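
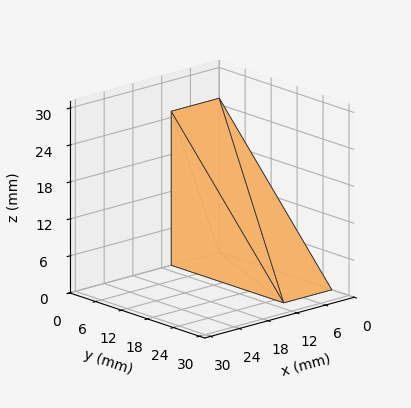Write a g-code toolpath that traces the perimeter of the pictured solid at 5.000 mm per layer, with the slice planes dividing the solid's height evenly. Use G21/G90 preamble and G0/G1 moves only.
Reading the render: the shape is a wedge (ramp): 10 × 26 mm base, rising to 25 mm along the y=0 edge and sloping linearly to z=0 at y=26 (dimensions read to the nearest mm from the axis ticks). For the g-code, the solid's height is divided into equal slices at the stated Δz and each level perimeter traced with G1 moves after a G0 lift.

; perimeter-only toolpath
G21 ; units = mm
G90 ; absolute positioning
G28 ; home
; layer 1
G0 Z5.000
G0 X0.000 Y0.000
G1 X10.000 Y0.000
G1 X10.000 Y20.800
G1 X0.000 Y20.800
G1 X0.000 Y0.000
; layer 2
G0 Z10.000
G0 X0.000 Y0.000
G1 X10.000 Y0.000
G1 X10.000 Y15.600
G1 X0.000 Y15.600
G1 X0.000 Y0.000
; layer 3
G0 Z15.000
G0 X0.000 Y0.000
G1 X10.000 Y0.000
G1 X10.000 Y10.400
G1 X0.000 Y10.400
G1 X0.000 Y0.000
; layer 4
G0 Z20.000
G0 X0.000 Y0.000
G1 X10.000 Y0.000
G1 X10.000 Y5.200
G1 X0.000 Y5.200
G1 X0.000 Y0.000
M2 ; end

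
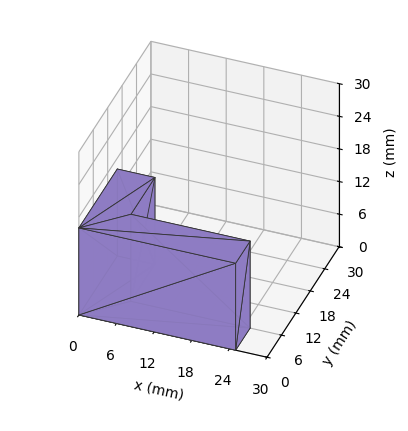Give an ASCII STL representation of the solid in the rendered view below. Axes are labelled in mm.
Reading the render: the shape is an L-shaped prism: outer 25 × 16 mm, arm thicknesses ≈ 6 mm (horizontal) and 6 mm (vertical), extruded 16 mm in z (dimensions read to the nearest mm from the axis ticks). For the STL, each face is triangulated and given an outward normal.

solid part
  facet normal 0.0000 0.0000 -1.0000
    outer loop
      vertex 25.00 6.00 0.00
      vertex 25.00 0.00 0.00
      vertex 0.00 0.00 0.00
    endloop
  endfacet
  facet normal 0.0000 0.0000 -1.0000
    outer loop
      vertex 6.00 6.00 0.00
      vertex 25.00 6.00 0.00
      vertex 0.00 0.00 0.00
    endloop
  endfacet
  facet normal 0.0000 0.0000 -1.0000
    outer loop
      vertex 6.00 16.00 0.00
      vertex 6.00 6.00 0.00
      vertex 0.00 0.00 0.00
    endloop
  endfacet
  facet normal 0.0000 0.0000 -1.0000
    outer loop
      vertex 0.00 16.00 0.00
      vertex 6.00 16.00 0.00
      vertex 0.00 0.00 0.00
    endloop
  endfacet
  facet normal 0.0000 0.0000 1.0000
    outer loop
      vertex 0.00 0.00 16.00
      vertex 25.00 0.00 16.00
      vertex 25.00 6.00 16.00
    endloop
  endfacet
  facet normal 0.0000 0.0000 1.0000
    outer loop
      vertex 0.00 0.00 16.00
      vertex 25.00 6.00 16.00
      vertex 6.00 6.00 16.00
    endloop
  endfacet
  facet normal 0.0000 0.0000 1.0000
    outer loop
      vertex 0.00 0.00 16.00
      vertex 6.00 6.00 16.00
      vertex 6.00 16.00 16.00
    endloop
  endfacet
  facet normal 0.0000 0.0000 1.0000
    outer loop
      vertex 0.00 0.00 16.00
      vertex 6.00 16.00 16.00
      vertex 0.00 16.00 16.00
    endloop
  endfacet
  facet normal 0.0000 -1.0000 0.0000
    outer loop
      vertex 0.00 0.00 0.00
      vertex 25.00 0.00 0.00
      vertex 25.00 0.00 16.00
    endloop
  endfacet
  facet normal 0.0000 -1.0000 0.0000
    outer loop
      vertex 0.00 0.00 0.00
      vertex 25.00 0.00 16.00
      vertex 0.00 0.00 16.00
    endloop
  endfacet
  facet normal 1.0000 0.0000 0.0000
    outer loop
      vertex 25.00 0.00 0.00
      vertex 25.00 6.00 0.00
      vertex 25.00 6.00 16.00
    endloop
  endfacet
  facet normal 1.0000 0.0000 0.0000
    outer loop
      vertex 25.00 0.00 0.00
      vertex 25.00 6.00 16.00
      vertex 25.00 0.00 16.00
    endloop
  endfacet
  facet normal 0.0000 1.0000 0.0000
    outer loop
      vertex 25.00 6.00 0.00
      vertex 6.00 6.00 0.00
      vertex 6.00 6.00 16.00
    endloop
  endfacet
  facet normal 0.0000 1.0000 0.0000
    outer loop
      vertex 25.00 6.00 0.00
      vertex 6.00 6.00 16.00
      vertex 25.00 6.00 16.00
    endloop
  endfacet
  facet normal 1.0000 0.0000 0.0000
    outer loop
      vertex 6.00 6.00 0.00
      vertex 6.00 16.00 0.00
      vertex 6.00 16.00 16.00
    endloop
  endfacet
  facet normal 1.0000 0.0000 0.0000
    outer loop
      vertex 6.00 6.00 0.00
      vertex 6.00 16.00 16.00
      vertex 6.00 6.00 16.00
    endloop
  endfacet
  facet normal 0.0000 1.0000 0.0000
    outer loop
      vertex 6.00 16.00 0.00
      vertex 0.00 16.00 0.00
      vertex 0.00 16.00 16.00
    endloop
  endfacet
  facet normal 0.0000 1.0000 0.0000
    outer loop
      vertex 6.00 16.00 0.00
      vertex 0.00 16.00 16.00
      vertex 6.00 16.00 16.00
    endloop
  endfacet
  facet normal -1.0000 0.0000 0.0000
    outer loop
      vertex 0.00 16.00 0.00
      vertex 0.00 0.00 0.00
      vertex 0.00 0.00 16.00
    endloop
  endfacet
  facet normal -1.0000 0.0000 0.0000
    outer loop
      vertex 0.00 16.00 0.00
      vertex 0.00 0.00 16.00
      vertex 0.00 16.00 16.00
    endloop
  endfacet
endsolid part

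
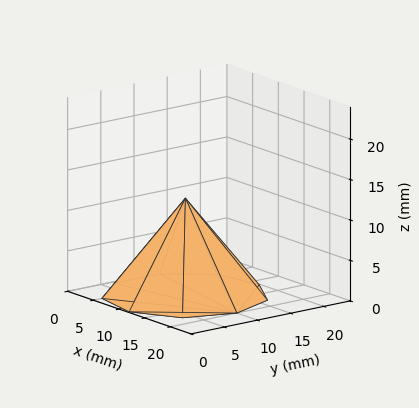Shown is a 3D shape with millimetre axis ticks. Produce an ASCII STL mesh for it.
Reading the render: the shape is a regular 9-sided pyramid, base circumscribed radius ≈ 10 mm, apex at z ≈ 12 mm (dimensions read to the nearest mm from the axis ticks). For the STL, each face is triangulated and given an outward normal.

solid part
  facet normal 0.0000 0.0000 -1.0000
    outer loop
      vertex 11.7 19.8 0.0
      vertex 17.7 16.4 0.0
      vertex 20.0 10.0 0.0
    endloop
  endfacet
  facet normal 0.0000 0.0000 -1.0000
    outer loop
      vertex 5.0 18.7 0.0
      vertex 11.7 19.8 0.0
      vertex 20.0 10.0 0.0
    endloop
  endfacet
  facet normal 0.0000 0.0000 -1.0000
    outer loop
      vertex 0.6 13.4 0.0
      vertex 5.0 18.7 0.0
      vertex 20.0 10.0 0.0
    endloop
  endfacet
  facet normal 0.0000 0.0000 -1.0000
    outer loop
      vertex 0.6 6.6 0.0
      vertex 0.6 13.4 0.0
      vertex 20.0 10.0 0.0
    endloop
  endfacet
  facet normal 0.0000 0.0000 -1.0000
    outer loop
      vertex 5.0 1.3 0.0
      vertex 0.6 6.6 0.0
      vertex 20.0 10.0 0.0
    endloop
  endfacet
  facet normal 0.0000 0.0000 -1.0000
    outer loop
      vertex 11.7 0.2 0.0
      vertex 5.0 1.3 0.0
      vertex 20.0 10.0 0.0
    endloop
  endfacet
  facet normal 0.0000 0.0000 -1.0000
    outer loop
      vertex 17.7 3.6 0.0
      vertex 11.7 0.2 0.0
      vertex 20.0 10.0 0.0
    endloop
  endfacet
  facet normal 0.7405 0.2661 0.6171
    outer loop
      vertex 20.0 10.0 0.0
      vertex 17.7 16.4 0.0
      vertex 10.0 10.0 12.0
    endloop
  endfacet
  facet normal 0.3887 0.6859 0.6152
    outer loop
      vertex 17.7 16.4 0.0
      vertex 11.7 19.8 0.0
      vertex 10.0 10.0 12.0
    endloop
  endfacet
  facet normal -0.1276 0.7770 0.6165
    outer loop
      vertex 11.7 19.8 0.0
      vertex 5.0 18.7 0.0
      vertex 10.0 10.0 12.0
    endloop
  endfacet
  facet normal -0.6056 0.5028 0.6168
    outer loop
      vertex 5.0 18.7 0.0
      vertex 0.6 13.4 0.0
      vertex 10.0 10.0 12.0
    endloop
  endfacet
  facet normal -0.7872 0.0000 0.6167
    outer loop
      vertex 0.6 13.4 0.0
      vertex 0.6 6.6 0.0
      vertex 10.0 10.0 12.0
    endloop
  endfacet
  facet normal -0.6056 -0.5028 0.6168
    outer loop
      vertex 0.6 6.6 0.0
      vertex 5.0 1.3 0.0
      vertex 10.0 10.0 12.0
    endloop
  endfacet
  facet normal -0.1276 -0.7770 0.6165
    outer loop
      vertex 5.0 1.3 0.0
      vertex 11.7 0.2 0.0
      vertex 10.0 10.0 12.0
    endloop
  endfacet
  facet normal 0.3887 -0.6859 0.6152
    outer loop
      vertex 11.7 0.2 0.0
      vertex 17.7 3.6 0.0
      vertex 10.0 10.0 12.0
    endloop
  endfacet
  facet normal 0.7405 -0.2661 0.6171
    outer loop
      vertex 17.7 3.6 0.0
      vertex 20.0 10.0 0.0
      vertex 10.0 10.0 12.0
    endloop
  endfacet
endsolid part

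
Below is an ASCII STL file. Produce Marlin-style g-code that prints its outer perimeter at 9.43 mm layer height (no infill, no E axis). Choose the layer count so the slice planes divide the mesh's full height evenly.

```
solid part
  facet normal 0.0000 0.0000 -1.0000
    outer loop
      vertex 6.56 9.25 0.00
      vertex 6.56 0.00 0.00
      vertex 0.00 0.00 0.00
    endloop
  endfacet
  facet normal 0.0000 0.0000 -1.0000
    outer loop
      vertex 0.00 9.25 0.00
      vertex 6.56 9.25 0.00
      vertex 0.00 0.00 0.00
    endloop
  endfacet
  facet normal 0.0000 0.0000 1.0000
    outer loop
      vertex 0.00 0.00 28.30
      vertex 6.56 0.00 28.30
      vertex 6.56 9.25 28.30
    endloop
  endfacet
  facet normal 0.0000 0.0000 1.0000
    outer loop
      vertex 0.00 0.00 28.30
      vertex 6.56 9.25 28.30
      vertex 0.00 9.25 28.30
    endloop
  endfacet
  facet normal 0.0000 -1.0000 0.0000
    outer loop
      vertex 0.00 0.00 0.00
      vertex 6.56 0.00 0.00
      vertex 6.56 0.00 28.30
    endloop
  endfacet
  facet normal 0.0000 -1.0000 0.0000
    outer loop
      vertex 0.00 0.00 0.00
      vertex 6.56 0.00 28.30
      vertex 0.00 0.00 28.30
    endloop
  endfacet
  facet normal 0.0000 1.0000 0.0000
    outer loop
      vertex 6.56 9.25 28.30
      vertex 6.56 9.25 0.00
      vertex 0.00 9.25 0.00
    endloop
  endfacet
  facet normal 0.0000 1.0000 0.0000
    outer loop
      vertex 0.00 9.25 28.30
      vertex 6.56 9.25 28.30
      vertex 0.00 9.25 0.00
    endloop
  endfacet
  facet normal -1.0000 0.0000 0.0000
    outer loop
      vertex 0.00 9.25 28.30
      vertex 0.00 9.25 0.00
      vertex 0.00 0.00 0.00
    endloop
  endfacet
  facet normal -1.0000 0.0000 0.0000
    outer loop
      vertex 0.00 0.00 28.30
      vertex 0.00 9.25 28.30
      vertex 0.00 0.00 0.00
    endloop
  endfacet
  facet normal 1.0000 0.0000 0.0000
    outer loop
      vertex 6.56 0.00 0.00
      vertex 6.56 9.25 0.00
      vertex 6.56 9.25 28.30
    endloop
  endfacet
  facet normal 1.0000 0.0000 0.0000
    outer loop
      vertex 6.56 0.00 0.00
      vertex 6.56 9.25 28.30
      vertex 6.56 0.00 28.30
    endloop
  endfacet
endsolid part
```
; perimeter-only toolpath
G21 ; units = mm
G90 ; absolute positioning
G28 ; home
; layer 1
G0 Z9.43
G0 X0.00 Y0.00
G1 X6.56 Y0.00
G1 X6.56 Y9.25
G1 X0.00 Y9.25
G1 X0.00 Y0.00
; layer 2
G0 Z18.87
G0 X0.00 Y0.00
G1 X6.56 Y0.00
G1 X6.56 Y9.25
G1 X0.00 Y9.25
G1 X0.00 Y0.00
; layer 3
G0 Z28.30
G0 X0.00 Y0.00
G1 X6.56 Y0.00
G1 X6.56 Y9.25
G1 X0.00 Y9.25
G1 X0.00 Y0.00
M2 ; end

The solid is a rectangular box, roughly 6.56 × 9.25 mm footprint and 28.3 mm tall. Slicing at Δz = 9.43 mm — 3 equal slices spanning the solid's height, so layer i sits at z = i·h/3 — gives 3 non-empty perimeters. Each is a 4-segment closed polygon; G0 lifts to the layer z and rapids to the start vertex, then G1 traces the edges.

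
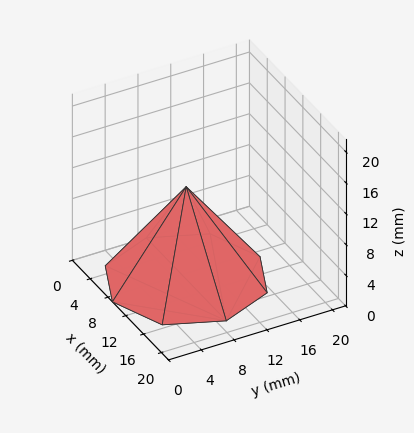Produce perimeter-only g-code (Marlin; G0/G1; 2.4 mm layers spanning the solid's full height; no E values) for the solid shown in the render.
Reading the render: the shape is a regular 8-sided pyramid, base circumscribed radius ≈ 9 mm, apex at z ≈ 12 mm (dimensions read to the nearest mm from the axis ticks). For the g-code, the solid's height is divided into equal slices at the stated Δz and each level perimeter traced with G1 moves after a G0 lift.

; perimeter-only toolpath
G21 ; units = mm
G90 ; absolute positioning
G28 ; home
; layer 1
G0 Z2.4
G0 X16.2 Y9.0
G1 X14.1 Y14.1
G1 X9.0 Y16.2
G1 X3.9 Y14.1
G1 X1.8 Y9.0
G1 X3.9 Y3.9
G1 X9.0 Y1.8
G1 X14.1 Y3.9
G1 X16.2 Y9.0
; layer 2
G0 Z4.8
G0 X14.4 Y9.0
G1 X12.8 Y12.8
G1 X9.0 Y14.4
G1 X5.2 Y12.8
G1 X3.6 Y9.0
G1 X5.2 Y5.2
G1 X9.0 Y3.6
G1 X12.8 Y5.2
G1 X14.4 Y9.0
; layer 3
G0 Z7.2
G0 X12.6 Y9.0
G1 X11.6 Y11.6
G1 X9.0 Y12.6
G1 X6.4 Y11.6
G1 X5.4 Y9.0
G1 X6.4 Y6.4
G1 X9.0 Y5.4
G1 X11.6 Y6.4
G1 X12.6 Y9.0
; layer 4
G0 Z9.6
G0 X10.8 Y9.0
G1 X10.3 Y10.3
G1 X9.0 Y10.8
G1 X7.7 Y10.3
G1 X7.2 Y9.0
G1 X7.7 Y7.7
G1 X9.0 Y7.2
G1 X10.3 Y7.7
G1 X10.8 Y9.0
M2 ; end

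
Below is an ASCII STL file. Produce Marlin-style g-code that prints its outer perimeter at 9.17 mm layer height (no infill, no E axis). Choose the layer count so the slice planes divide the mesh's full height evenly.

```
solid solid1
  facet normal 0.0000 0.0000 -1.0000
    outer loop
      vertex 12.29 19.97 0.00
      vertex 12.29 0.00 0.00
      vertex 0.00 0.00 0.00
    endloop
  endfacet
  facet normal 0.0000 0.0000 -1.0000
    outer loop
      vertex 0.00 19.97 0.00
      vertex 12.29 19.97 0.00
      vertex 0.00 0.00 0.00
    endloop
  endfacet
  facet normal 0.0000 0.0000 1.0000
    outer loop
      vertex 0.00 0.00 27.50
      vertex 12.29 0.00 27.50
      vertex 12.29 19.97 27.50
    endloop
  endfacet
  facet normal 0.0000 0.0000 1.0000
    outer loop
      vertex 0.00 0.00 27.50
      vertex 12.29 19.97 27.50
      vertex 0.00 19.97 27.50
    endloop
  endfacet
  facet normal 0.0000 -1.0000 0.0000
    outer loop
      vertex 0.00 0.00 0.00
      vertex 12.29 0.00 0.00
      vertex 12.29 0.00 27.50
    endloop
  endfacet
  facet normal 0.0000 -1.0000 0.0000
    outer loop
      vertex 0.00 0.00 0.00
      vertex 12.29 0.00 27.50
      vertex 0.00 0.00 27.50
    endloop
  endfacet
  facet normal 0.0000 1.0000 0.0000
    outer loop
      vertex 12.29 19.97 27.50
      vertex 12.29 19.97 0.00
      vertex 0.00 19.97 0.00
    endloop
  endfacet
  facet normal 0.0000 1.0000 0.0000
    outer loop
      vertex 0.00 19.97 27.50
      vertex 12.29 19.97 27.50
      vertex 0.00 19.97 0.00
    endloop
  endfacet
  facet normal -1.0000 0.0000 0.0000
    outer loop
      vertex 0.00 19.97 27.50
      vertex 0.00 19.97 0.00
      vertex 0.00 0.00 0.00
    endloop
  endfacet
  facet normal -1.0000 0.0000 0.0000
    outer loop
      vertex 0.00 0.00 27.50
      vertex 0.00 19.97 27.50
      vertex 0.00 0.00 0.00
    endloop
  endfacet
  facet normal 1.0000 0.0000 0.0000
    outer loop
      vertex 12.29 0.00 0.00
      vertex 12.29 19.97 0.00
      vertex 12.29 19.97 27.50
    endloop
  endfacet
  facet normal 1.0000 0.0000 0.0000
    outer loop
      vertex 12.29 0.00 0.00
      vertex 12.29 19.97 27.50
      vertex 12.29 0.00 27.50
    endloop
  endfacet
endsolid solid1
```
; perimeter-only toolpath
G21 ; units = mm
G90 ; absolute positioning
G28 ; home
; layer 1
G0 Z9.17
G0 X0.00 Y0.00
G1 X12.29 Y0.00
G1 X12.29 Y19.97
G1 X0.00 Y19.97
G1 X0.00 Y0.00
; layer 2
G0 Z18.33
G0 X0.00 Y0.00
G1 X12.29 Y0.00
G1 X12.29 Y19.97
G1 X0.00 Y19.97
G1 X0.00 Y0.00
; layer 3
G0 Z27.50
G0 X0.00 Y0.00
G1 X12.29 Y0.00
G1 X12.29 Y19.97
G1 X0.00 Y19.97
G1 X0.00 Y0.00
M2 ; end

The solid is a rectangular box, roughly 12.3 × 20 mm footprint and 27.5 mm tall. Slicing at Δz = 9.17 mm — 3 equal slices spanning the solid's height, so layer i sits at z = i·h/3 — gives 3 non-empty perimeters. Each is a 4-segment closed polygon; G0 lifts to the layer z and rapids to the start vertex, then G1 traces the edges.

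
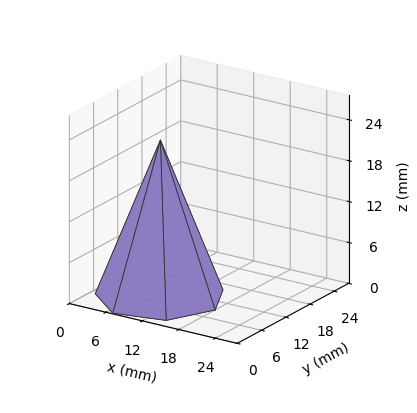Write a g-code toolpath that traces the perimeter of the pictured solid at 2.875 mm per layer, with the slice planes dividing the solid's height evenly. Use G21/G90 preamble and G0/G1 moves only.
Reading the render: the shape is a regular 7-sided pyramid, base circumscribed radius ≈ 9 mm, apex at z ≈ 23 mm (dimensions read to the nearest mm from the axis ticks). For the g-code, the solid's height is divided into equal slices at the stated Δz and each level perimeter traced with G1 moves after a G0 lift.

; perimeter-only toolpath
G21 ; units = mm
G90 ; absolute positioning
G28 ; home
; layer 1
G0 Z2.875
G0 X16.875 Y9.000
G1 X13.910 Y15.157
G1 X7.247 Y16.677
G1 X1.905 Y12.417
G1 X1.905 Y5.583
G1 X7.247 Y1.323
G1 X13.910 Y2.843
G1 X16.875 Y9.000
; layer 2
G0 Z5.750
G0 X15.750 Y9.000
G1 X13.208 Y14.277
G1 X7.498 Y15.581
G1 X2.918 Y11.929
G1 X2.918 Y6.071
G1 X7.498 Y2.420
G1 X13.208 Y3.723
G1 X15.750 Y9.000
; layer 3
G0 Z8.625
G0 X14.625 Y9.000
G1 X12.507 Y13.398
G1 X7.748 Y14.484
G1 X3.932 Y11.441
G1 X3.932 Y6.559
G1 X7.748 Y3.516
G1 X12.507 Y4.603
G1 X14.625 Y9.000
; layer 4
G0 Z11.500
G0 X13.500 Y9.000
G1 X11.806 Y12.518
G1 X7.998 Y13.387
G1 X4.946 Y10.953
G1 X4.946 Y7.047
G1 X7.998 Y4.613
G1 X11.806 Y5.482
G1 X13.500 Y9.000
; layer 5
G0 Z14.375
G0 X12.375 Y9.000
G1 X11.104 Y11.639
G1 X8.249 Y12.290
G1 X5.959 Y10.464
G1 X5.959 Y7.536
G1 X8.249 Y5.710
G1 X11.104 Y6.361
G1 X12.375 Y9.000
; layer 6
G0 Z17.250
G0 X11.250 Y9.000
G1 X10.403 Y10.759
G1 X8.499 Y11.194
G1 X6.973 Y9.976
G1 X6.973 Y8.024
G1 X8.499 Y6.806
G1 X10.403 Y7.241
G1 X11.250 Y9.000
; layer 7
G0 Z20.125
G0 X10.125 Y9.000
G1 X9.701 Y9.880
G1 X8.750 Y10.097
G1 X7.986 Y9.488
G1 X7.986 Y8.512
G1 X8.750 Y7.903
G1 X9.701 Y8.120
G1 X10.125 Y9.000
M2 ; end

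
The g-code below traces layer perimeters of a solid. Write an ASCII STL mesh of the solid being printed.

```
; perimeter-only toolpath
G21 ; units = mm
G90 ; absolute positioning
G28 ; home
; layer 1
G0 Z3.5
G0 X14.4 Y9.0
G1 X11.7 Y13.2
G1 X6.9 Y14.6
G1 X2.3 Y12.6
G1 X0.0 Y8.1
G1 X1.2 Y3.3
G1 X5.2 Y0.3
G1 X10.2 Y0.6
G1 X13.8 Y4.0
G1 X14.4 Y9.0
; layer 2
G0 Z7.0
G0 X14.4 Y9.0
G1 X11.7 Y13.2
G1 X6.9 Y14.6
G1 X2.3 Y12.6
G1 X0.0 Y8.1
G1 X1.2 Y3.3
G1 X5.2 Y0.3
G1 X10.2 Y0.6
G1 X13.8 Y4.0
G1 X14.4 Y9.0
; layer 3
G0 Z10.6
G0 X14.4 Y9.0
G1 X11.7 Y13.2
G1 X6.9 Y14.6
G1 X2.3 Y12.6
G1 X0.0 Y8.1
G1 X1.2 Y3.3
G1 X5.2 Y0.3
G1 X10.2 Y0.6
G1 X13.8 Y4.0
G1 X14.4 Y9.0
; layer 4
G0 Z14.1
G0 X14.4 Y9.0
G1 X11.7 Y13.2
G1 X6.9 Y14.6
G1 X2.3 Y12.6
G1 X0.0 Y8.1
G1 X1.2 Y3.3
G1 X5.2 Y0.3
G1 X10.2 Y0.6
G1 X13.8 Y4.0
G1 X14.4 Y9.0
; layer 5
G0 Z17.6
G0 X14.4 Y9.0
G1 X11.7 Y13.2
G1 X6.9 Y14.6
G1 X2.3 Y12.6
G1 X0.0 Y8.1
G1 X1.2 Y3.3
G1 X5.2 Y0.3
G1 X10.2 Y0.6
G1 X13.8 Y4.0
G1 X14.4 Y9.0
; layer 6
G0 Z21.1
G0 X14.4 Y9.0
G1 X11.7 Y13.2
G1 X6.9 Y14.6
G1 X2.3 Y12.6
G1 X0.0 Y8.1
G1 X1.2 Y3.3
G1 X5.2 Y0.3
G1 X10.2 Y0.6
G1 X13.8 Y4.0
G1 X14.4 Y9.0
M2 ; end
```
solid part
  facet normal 0.0000 0.0000 -1.0000
    outer loop
      vertex 6.9 14.6 0.0
      vertex 11.7 13.2 0.0
      vertex 14.4 9.0 0.0
    endloop
  endfacet
  facet normal 0.0000 0.0000 -1.0000
    outer loop
      vertex 2.3 12.6 0.0
      vertex 6.9 14.6 0.0
      vertex 14.4 9.0 0.0
    endloop
  endfacet
  facet normal 0.0000 0.0000 -1.0000
    outer loop
      vertex 0.0 8.1 0.0
      vertex 2.3 12.6 0.0
      vertex 14.4 9.0 0.0
    endloop
  endfacet
  facet normal 0.0000 0.0000 -1.0000
    outer loop
      vertex 1.2 3.3 0.0
      vertex 0.0 8.1 0.0
      vertex 14.4 9.0 0.0
    endloop
  endfacet
  facet normal 0.0000 0.0000 -1.0000
    outer loop
      vertex 5.2 0.3 0.0
      vertex 1.2 3.3 0.0
      vertex 14.4 9.0 0.0
    endloop
  endfacet
  facet normal 0.0000 0.0000 -1.0000
    outer loop
      vertex 10.2 0.6 0.0
      vertex 5.2 0.3 0.0
      vertex 14.4 9.0 0.0
    endloop
  endfacet
  facet normal 0.0000 0.0000 -1.0000
    outer loop
      vertex 13.8 4.0 0.0
      vertex 10.2 0.6 0.0
      vertex 14.4 9.0 0.0
    endloop
  endfacet
  facet normal 0.0000 0.0000 1.0000
    outer loop
      vertex 14.4 9.0 21.1
      vertex 11.7 13.2 21.1
      vertex 6.9 14.6 21.1
    endloop
  endfacet
  facet normal 0.0000 0.0000 1.0000
    outer loop
      vertex 14.4 9.0 21.1
      vertex 6.9 14.6 21.1
      vertex 2.3 12.6 21.1
    endloop
  endfacet
  facet normal 0.0000 0.0000 1.0000
    outer loop
      vertex 14.4 9.0 21.1
      vertex 2.3 12.6 21.1
      vertex 0.0 8.1 21.1
    endloop
  endfacet
  facet normal 0.0000 0.0000 1.0000
    outer loop
      vertex 14.4 9.0 21.1
      vertex 0.0 8.1 21.1
      vertex 1.2 3.3 21.1
    endloop
  endfacet
  facet normal 0.0000 0.0000 1.0000
    outer loop
      vertex 14.4 9.0 21.1
      vertex 1.2 3.3 21.1
      vertex 5.2 0.3 21.1
    endloop
  endfacet
  facet normal 0.0000 0.0000 1.0000
    outer loop
      vertex 14.4 9.0 21.1
      vertex 5.2 0.3 21.1
      vertex 10.2 0.6 21.1
    endloop
  endfacet
  facet normal 0.0000 0.0000 1.0000
    outer loop
      vertex 14.4 9.0 21.1
      vertex 10.2 0.6 21.1
      vertex 13.8 4.0 21.1
    endloop
  endfacet
  facet normal 0.8412 0.5408 0.0000
    outer loop
      vertex 14.4 9.0 0.0
      vertex 11.7 13.2 0.0
      vertex 11.7 13.2 21.1
    endloop
  endfacet
  facet normal 0.8412 0.5408 0.0000
    outer loop
      vertex 14.4 9.0 0.0
      vertex 11.7 13.2 21.1
      vertex 14.4 9.0 21.1
    endloop
  endfacet
  facet normal 0.2800 0.9600 0.0000
    outer loop
      vertex 11.7 13.2 0.0
      vertex 6.9 14.6 0.0
      vertex 6.9 14.6 21.1
    endloop
  endfacet
  facet normal 0.2800 0.9600 0.0000
    outer loop
      vertex 11.7 13.2 0.0
      vertex 6.9 14.6 21.1
      vertex 11.7 13.2 21.1
    endloop
  endfacet
  facet normal -0.3987 0.9171 0.0000
    outer loop
      vertex 6.9 14.6 0.0
      vertex 2.3 12.6 0.0
      vertex 2.3 12.6 21.1
    endloop
  endfacet
  facet normal -0.3987 0.9171 0.0000
    outer loop
      vertex 6.9 14.6 0.0
      vertex 2.3 12.6 21.1
      vertex 6.9 14.6 21.1
    endloop
  endfacet
  facet normal -0.8904 0.4551 0.0000
    outer loop
      vertex 2.3 12.6 0.0
      vertex 0.0 8.1 0.0
      vertex 0.0 8.1 21.1
    endloop
  endfacet
  facet normal -0.8904 0.4551 0.0000
    outer loop
      vertex 2.3 12.6 0.0
      vertex 0.0 8.1 21.1
      vertex 2.3 12.6 21.1
    endloop
  endfacet
  facet normal -0.9701 -0.2425 0.0000
    outer loop
      vertex 0.0 8.1 0.0
      vertex 1.2 3.3 0.0
      vertex 1.2 3.3 21.1
    endloop
  endfacet
  facet normal -0.9701 -0.2425 0.0000
    outer loop
      vertex 0.0 8.1 0.0
      vertex 1.2 3.3 21.1
      vertex 0.0 8.1 21.1
    endloop
  endfacet
  facet normal -0.6000 -0.8000 0.0000
    outer loop
      vertex 1.2 3.3 0.0
      vertex 5.2 0.3 0.0
      vertex 5.2 0.3 21.1
    endloop
  endfacet
  facet normal -0.6000 -0.8000 0.0000
    outer loop
      vertex 1.2 3.3 0.0
      vertex 5.2 0.3 21.1
      vertex 1.2 3.3 21.1
    endloop
  endfacet
  facet normal 0.0599 -0.9982 0.0000
    outer loop
      vertex 5.2 0.3 0.0
      vertex 10.2 0.6 0.0
      vertex 10.2 0.6 21.1
    endloop
  endfacet
  facet normal 0.0599 -0.9982 0.0000
    outer loop
      vertex 5.2 0.3 0.0
      vertex 10.2 0.6 21.1
      vertex 5.2 0.3 21.1
    endloop
  endfacet
  facet normal 0.6866 -0.7270 0.0000
    outer loop
      vertex 10.2 0.6 0.0
      vertex 13.8 4.0 0.0
      vertex 13.8 4.0 21.1
    endloop
  endfacet
  facet normal 0.6866 -0.7270 0.0000
    outer loop
      vertex 10.2 0.6 0.0
      vertex 13.8 4.0 21.1
      vertex 10.2 0.6 21.1
    endloop
  endfacet
  facet normal 0.9929 -0.1191 0.0000
    outer loop
      vertex 13.8 4.0 0.0
      vertex 14.4 9.0 0.0
      vertex 14.4 9.0 21.1
    endloop
  endfacet
  facet normal 0.9929 -0.1191 0.0000
    outer loop
      vertex 13.8 4.0 0.0
      vertex 14.4 9.0 21.1
      vertex 13.8 4.0 21.1
    endloop
  endfacet
endsolid part

The G0 Z moves step by Δz≈3.5 mm. Every layer's G1 loop is the same polygon, so the solid is a straight extrusion of it from z=0 to z≈21.1. Closing with flat bottom and top caps and triangulating gives 32 facets — a regular 9-sided prism (a cylinder approximated with 9 flat sides), circumscribed radius ≈ 7.3 mm, height ≈ 21.1 mm.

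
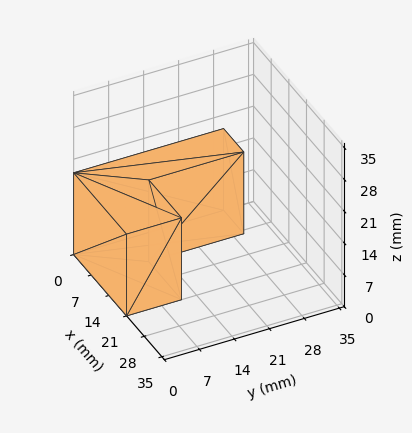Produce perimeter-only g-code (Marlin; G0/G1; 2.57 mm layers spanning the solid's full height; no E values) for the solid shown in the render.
Reading the render: the shape is an L-shaped prism: outer 21 × 30 mm, arm thicknesses ≈ 11 mm (horizontal) and 8 mm (vertical), extruded 18 mm in z (dimensions read to the nearest mm from the axis ticks). For the g-code, the solid's height is divided into equal slices at the stated Δz and each level perimeter traced with G1 moves after a G0 lift.

; perimeter-only toolpath
G21 ; units = mm
G90 ; absolute positioning
G28 ; home
; layer 1
G0 Z2.57
G0 X0.00 Y0.00
G1 X21.00 Y0.00
G1 X21.00 Y11.00
G1 X8.00 Y11.00
G1 X8.00 Y30.00
G1 X0.00 Y30.00
G1 X0.00 Y0.00
; layer 2
G0 Z5.14
G0 X0.00 Y0.00
G1 X21.00 Y0.00
G1 X21.00 Y11.00
G1 X8.00 Y11.00
G1 X8.00 Y30.00
G1 X0.00 Y30.00
G1 X0.00 Y0.00
; layer 3
G0 Z7.71
G0 X0.00 Y0.00
G1 X21.00 Y0.00
G1 X21.00 Y11.00
G1 X8.00 Y11.00
G1 X8.00 Y30.00
G1 X0.00 Y30.00
G1 X0.00 Y0.00
; layer 4
G0 Z10.29
G0 X0.00 Y0.00
G1 X21.00 Y0.00
G1 X21.00 Y11.00
G1 X8.00 Y11.00
G1 X8.00 Y30.00
G1 X0.00 Y30.00
G1 X0.00 Y0.00
; layer 5
G0 Z12.86
G0 X0.00 Y0.00
G1 X21.00 Y0.00
G1 X21.00 Y11.00
G1 X8.00 Y11.00
G1 X8.00 Y30.00
G1 X0.00 Y30.00
G1 X0.00 Y0.00
; layer 6
G0 Z15.43
G0 X0.00 Y0.00
G1 X21.00 Y0.00
G1 X21.00 Y11.00
G1 X8.00 Y11.00
G1 X8.00 Y30.00
G1 X0.00 Y30.00
G1 X0.00 Y0.00
; layer 7
G0 Z18.00
G0 X0.00 Y0.00
G1 X21.00 Y0.00
G1 X21.00 Y11.00
G1 X8.00 Y11.00
G1 X8.00 Y30.00
G1 X0.00 Y30.00
G1 X0.00 Y0.00
M2 ; end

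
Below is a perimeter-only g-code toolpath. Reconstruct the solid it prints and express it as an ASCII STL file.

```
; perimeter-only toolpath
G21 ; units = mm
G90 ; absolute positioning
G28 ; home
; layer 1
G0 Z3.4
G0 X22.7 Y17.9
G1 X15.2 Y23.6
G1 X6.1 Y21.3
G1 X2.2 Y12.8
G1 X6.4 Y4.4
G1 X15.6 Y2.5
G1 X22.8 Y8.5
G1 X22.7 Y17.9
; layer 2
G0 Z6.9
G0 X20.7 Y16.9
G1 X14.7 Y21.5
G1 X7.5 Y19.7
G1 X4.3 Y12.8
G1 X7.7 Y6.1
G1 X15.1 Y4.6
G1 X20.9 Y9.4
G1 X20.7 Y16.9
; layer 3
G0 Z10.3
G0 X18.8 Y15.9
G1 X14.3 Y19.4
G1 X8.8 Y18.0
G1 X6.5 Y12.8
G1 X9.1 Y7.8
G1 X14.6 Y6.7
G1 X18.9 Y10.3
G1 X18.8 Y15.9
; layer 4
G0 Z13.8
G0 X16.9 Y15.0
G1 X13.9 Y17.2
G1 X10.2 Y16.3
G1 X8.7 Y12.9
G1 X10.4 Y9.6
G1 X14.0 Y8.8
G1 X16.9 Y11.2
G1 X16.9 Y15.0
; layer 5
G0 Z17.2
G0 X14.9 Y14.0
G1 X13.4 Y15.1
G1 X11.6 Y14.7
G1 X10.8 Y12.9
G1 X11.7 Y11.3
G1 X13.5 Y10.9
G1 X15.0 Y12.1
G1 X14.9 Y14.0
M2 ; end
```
solid part
  facet normal 0.0000 0.0000 -1.0000
    outer loop
      vertex 4.7 23.0 0.0
      vertex 15.6 25.7 0.0
      vertex 24.6 18.9 0.0
    endloop
  endfacet
  facet normal 0.0000 0.0000 -1.0000
    outer loop
      vertex 0.0 12.7 0.0
      vertex 4.7 23.0 0.0
      vertex 24.6 18.9 0.0
    endloop
  endfacet
  facet normal 0.0000 0.0000 -1.0000
    outer loop
      vertex 5.1 2.7 0.0
      vertex 0.0 12.7 0.0
      vertex 24.6 18.9 0.0
    endloop
  endfacet
  facet normal 0.0000 0.0000 -1.0000
    outer loop
      vertex 16.1 0.4 0.0
      vertex 5.1 2.7 0.0
      vertex 24.6 18.9 0.0
    endloop
  endfacet
  facet normal 0.0000 0.0000 -1.0000
    outer loop
      vertex 24.8 7.6 0.0
      vertex 16.1 0.4 0.0
      vertex 24.6 18.9 0.0
    endloop
  endfacet
  facet normal 0.5248 0.6946 0.4921
    outer loop
      vertex 24.6 18.9 0.0
      vertex 15.6 25.7 0.0
      vertex 13.0 13.0 20.7
    endloop
  endfacet
  facet normal -0.2093 0.8450 0.4921
    outer loop
      vertex 15.6 25.7 0.0
      vertex 4.7 23.0 0.0
      vertex 13.0 13.0 20.7
    endloop
  endfacet
  facet normal -0.7920 0.3614 0.4921
    outer loop
      vertex 4.7 23.0 0.0
      vertex 0.0 12.7 0.0
      vertex 13.0 13.0 20.7
    endloop
  endfacet
  facet normal -0.7753 -0.3954 0.4926
    outer loop
      vertex 0.0 12.7 0.0
      vertex 5.1 2.7 0.0
      vertex 13.0 13.0 20.7
    endloop
  endfacet
  facet normal -0.1782 -0.8522 0.4920
    outer loop
      vertex 5.1 2.7 0.0
      vertex 16.1 0.4 0.0
      vertex 13.0 13.0 20.7
    endloop
  endfacet
  facet normal 0.5552 -0.6709 0.4915
    outer loop
      vertex 16.1 0.4 0.0
      vertex 24.8 7.6 0.0
      vertex 13.0 13.0 20.7
    endloop
  endfacet
  facet normal 0.8704 0.0154 0.4921
    outer loop
      vertex 24.8 7.6 0.0
      vertex 24.6 18.9 0.0
      vertex 13.0 13.0 20.7
    endloop
  endfacet
endsolid part

The G0 Z moves step by Δz≈3.4 mm. The G1 loops shrink linearly with z, so the solid tapers from its base footprint up to z≈20.7. Closing with a flat bottom cap and the tapered top and triangulating gives 12 facets — a regular 7-sided pyramid, base circumscribed radius ≈ 13 mm, apex at z ≈ 20.7 mm.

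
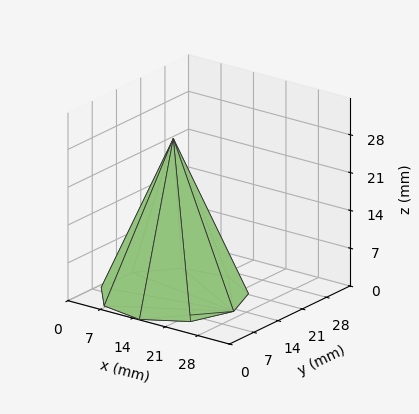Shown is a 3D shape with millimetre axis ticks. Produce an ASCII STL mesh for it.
Reading the render: the shape is a regular 9-sided pyramid, base circumscribed radius ≈ 13 mm, apex at z ≈ 29 mm (dimensions read to the nearest mm from the axis ticks). For the STL, each face is triangulated and given an outward normal.

solid part
  facet normal 0.0000 0.0000 -1.0000
    outer loop
      vertex 15.257 25.803 0.000
      vertex 22.959 21.356 0.000
      vertex 26.000 13.000 0.000
    endloop
  endfacet
  facet normal 0.0000 0.0000 -1.0000
    outer loop
      vertex 6.500 24.258 0.000
      vertex 15.257 25.803 0.000
      vertex 26.000 13.000 0.000
    endloop
  endfacet
  facet normal 0.0000 0.0000 -1.0000
    outer loop
      vertex 0.784 17.446 0.000
      vertex 6.500 24.258 0.000
      vertex 26.000 13.000 0.000
    endloop
  endfacet
  facet normal 0.0000 0.0000 -1.0000
    outer loop
      vertex 0.784 8.554 0.000
      vertex 0.784 17.446 0.000
      vertex 26.000 13.000 0.000
    endloop
  endfacet
  facet normal 0.0000 0.0000 -1.0000
    outer loop
      vertex 6.500 1.742 0.000
      vertex 0.784 8.554 0.000
      vertex 26.000 13.000 0.000
    endloop
  endfacet
  facet normal 0.0000 0.0000 -1.0000
    outer loop
      vertex 15.257 0.197 0.000
      vertex 6.500 1.742 0.000
      vertex 26.000 13.000 0.000
    endloop
  endfacet
  facet normal 0.0000 0.0000 -1.0000
    outer loop
      vertex 22.959 4.644 0.000
      vertex 15.257 0.197 0.000
      vertex 26.000 13.000 0.000
    endloop
  endfacet
  facet normal 0.8660 0.3152 0.3882
    outer loop
      vertex 26.000 13.000 0.000
      vertex 22.959 21.356 0.000
      vertex 13.000 13.000 29.000
    endloop
  endfacet
  facet normal 0.4608 0.7981 0.3882
    outer loop
      vertex 22.959 21.356 0.000
      vertex 15.257 25.803 0.000
      vertex 13.000 13.000 29.000
    endloop
  endfacet
  facet normal -0.1601 0.9076 0.3882
    outer loop
      vertex 15.257 25.803 0.000
      vertex 6.500 24.258 0.000
      vertex 13.000 13.000 29.000
    endloop
  endfacet
  facet normal -0.7060 0.5924 0.3882
    outer loop
      vertex 6.500 24.258 0.000
      vertex 0.784 17.446 0.000
      vertex 13.000 13.000 29.000
    endloop
  endfacet
  facet normal -0.9216 0.0000 0.3882
    outer loop
      vertex 0.784 17.446 0.000
      vertex 0.784 8.554 0.000
      vertex 13.000 13.000 29.000
    endloop
  endfacet
  facet normal -0.7060 -0.5924 0.3882
    outer loop
      vertex 0.784 8.554 0.000
      vertex 6.500 1.742 0.000
      vertex 13.000 13.000 29.000
    endloop
  endfacet
  facet normal -0.1601 -0.9076 0.3882
    outer loop
      vertex 6.500 1.742 0.000
      vertex 15.257 0.197 0.000
      vertex 13.000 13.000 29.000
    endloop
  endfacet
  facet normal 0.4608 -0.7981 0.3882
    outer loop
      vertex 15.257 0.197 0.000
      vertex 22.959 4.644 0.000
      vertex 13.000 13.000 29.000
    endloop
  endfacet
  facet normal 0.8660 -0.3152 0.3882
    outer loop
      vertex 22.959 4.644 0.000
      vertex 26.000 13.000 0.000
      vertex 13.000 13.000 29.000
    endloop
  endfacet
endsolid part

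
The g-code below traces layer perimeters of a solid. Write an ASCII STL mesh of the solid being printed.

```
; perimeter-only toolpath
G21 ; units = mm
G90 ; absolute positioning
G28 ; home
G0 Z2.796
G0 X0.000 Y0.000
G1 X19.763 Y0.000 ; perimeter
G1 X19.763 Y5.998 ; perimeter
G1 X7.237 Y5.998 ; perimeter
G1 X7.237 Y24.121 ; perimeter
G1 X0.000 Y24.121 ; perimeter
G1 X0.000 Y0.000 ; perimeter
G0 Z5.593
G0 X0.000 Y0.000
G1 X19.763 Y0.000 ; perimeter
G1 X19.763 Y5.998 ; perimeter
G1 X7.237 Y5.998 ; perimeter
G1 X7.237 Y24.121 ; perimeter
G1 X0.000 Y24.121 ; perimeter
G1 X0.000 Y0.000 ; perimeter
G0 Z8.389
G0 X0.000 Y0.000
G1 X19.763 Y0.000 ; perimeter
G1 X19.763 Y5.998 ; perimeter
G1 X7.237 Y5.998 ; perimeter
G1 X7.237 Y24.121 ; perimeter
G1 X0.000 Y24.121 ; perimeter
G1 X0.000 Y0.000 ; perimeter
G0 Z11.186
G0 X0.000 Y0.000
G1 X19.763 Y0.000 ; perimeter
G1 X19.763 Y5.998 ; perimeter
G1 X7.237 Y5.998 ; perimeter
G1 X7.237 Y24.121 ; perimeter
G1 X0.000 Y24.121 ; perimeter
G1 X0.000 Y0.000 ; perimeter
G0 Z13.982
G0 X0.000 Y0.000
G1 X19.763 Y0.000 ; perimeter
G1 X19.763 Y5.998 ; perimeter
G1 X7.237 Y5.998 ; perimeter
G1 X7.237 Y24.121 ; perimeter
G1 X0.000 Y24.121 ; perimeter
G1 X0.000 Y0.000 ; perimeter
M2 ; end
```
solid part
  facet normal 0.0000 0.0000 -1.0000
    outer loop
      vertex 19.763 5.998 0.000
      vertex 19.763 0.000 0.000
      vertex 0.000 0.000 0.000
    endloop
  endfacet
  facet normal 0.0000 0.0000 -1.0000
    outer loop
      vertex 7.237 5.998 0.000
      vertex 19.763 5.998 0.000
      vertex 0.000 0.000 0.000
    endloop
  endfacet
  facet normal 0.0000 0.0000 -1.0000
    outer loop
      vertex 7.237 24.121 0.000
      vertex 7.237 5.998 0.000
      vertex 0.000 0.000 0.000
    endloop
  endfacet
  facet normal 0.0000 0.0000 -1.0000
    outer loop
      vertex 0.000 24.121 0.000
      vertex 7.237 24.121 0.000
      vertex 0.000 0.000 0.000
    endloop
  endfacet
  facet normal 0.0000 0.0000 1.0000
    outer loop
      vertex 0.000 0.000 13.982
      vertex 19.763 0.000 13.982
      vertex 19.763 5.998 13.982
    endloop
  endfacet
  facet normal 0.0000 0.0000 1.0000
    outer loop
      vertex 0.000 0.000 13.982
      vertex 19.763 5.998 13.982
      vertex 7.237 5.998 13.982
    endloop
  endfacet
  facet normal 0.0000 0.0000 1.0000
    outer loop
      vertex 0.000 0.000 13.982
      vertex 7.237 5.998 13.982
      vertex 7.237 24.121 13.982
    endloop
  endfacet
  facet normal 0.0000 0.0000 1.0000
    outer loop
      vertex 0.000 0.000 13.982
      vertex 7.237 24.121 13.982
      vertex 0.000 24.121 13.982
    endloop
  endfacet
  facet normal 0.0000 -1.0000 0.0000
    outer loop
      vertex 0.000 0.000 0.000
      vertex 19.763 0.000 0.000
      vertex 19.763 0.000 13.982
    endloop
  endfacet
  facet normal 0.0000 -1.0000 0.0000
    outer loop
      vertex 0.000 0.000 0.000
      vertex 19.763 0.000 13.982
      vertex 0.000 0.000 13.982
    endloop
  endfacet
  facet normal 1.0000 0.0000 0.0000
    outer loop
      vertex 19.763 0.000 0.000
      vertex 19.763 5.998 0.000
      vertex 19.763 5.998 13.982
    endloop
  endfacet
  facet normal 1.0000 0.0000 0.0000
    outer loop
      vertex 19.763 0.000 0.000
      vertex 19.763 5.998 13.982
      vertex 19.763 0.000 13.982
    endloop
  endfacet
  facet normal 0.0000 1.0000 0.0000
    outer loop
      vertex 19.763 5.998 0.000
      vertex 7.237 5.998 0.000
      vertex 7.237 5.998 13.982
    endloop
  endfacet
  facet normal 0.0000 1.0000 0.0000
    outer loop
      vertex 19.763 5.998 0.000
      vertex 7.237 5.998 13.982
      vertex 19.763 5.998 13.982
    endloop
  endfacet
  facet normal 1.0000 0.0000 0.0000
    outer loop
      vertex 7.237 5.998 0.000
      vertex 7.237 24.121 0.000
      vertex 7.237 24.121 13.982
    endloop
  endfacet
  facet normal 1.0000 0.0000 0.0000
    outer loop
      vertex 7.237 5.998 0.000
      vertex 7.237 24.121 13.982
      vertex 7.237 5.998 13.982
    endloop
  endfacet
  facet normal 0.0000 1.0000 0.0000
    outer loop
      vertex 7.237 24.121 0.000
      vertex 0.000 24.121 0.000
      vertex 0.000 24.121 13.982
    endloop
  endfacet
  facet normal 0.0000 1.0000 0.0000
    outer loop
      vertex 7.237 24.121 0.000
      vertex 0.000 24.121 13.982
      vertex 7.237 24.121 13.982
    endloop
  endfacet
  facet normal -1.0000 0.0000 0.0000
    outer loop
      vertex 0.000 24.121 0.000
      vertex 0.000 0.000 0.000
      vertex 0.000 0.000 13.982
    endloop
  endfacet
  facet normal -1.0000 0.0000 0.0000
    outer loop
      vertex 0.000 24.121 0.000
      vertex 0.000 0.000 13.982
      vertex 0.000 24.121 13.982
    endloop
  endfacet
endsolid part

The G0 Z moves step by Δz≈2.796 mm. Every layer's G1 loop is the same polygon, so the solid is a straight extrusion of it from z=0 to z≈14. Closing with flat bottom and top caps and triangulating gives 20 facets — an L-shaped prism: outer 19.8 × 24.1 mm, arm thicknesses ≈ 6 mm (horizontal) and 7.24 mm (vertical), extruded 14 mm in z.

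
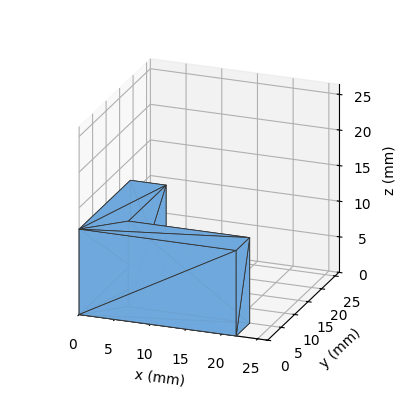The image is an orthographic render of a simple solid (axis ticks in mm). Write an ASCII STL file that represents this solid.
Reading the render: the shape is an L-shaped prism: outer 22 × 19 mm, arm thicknesses ≈ 5 mm (horizontal) and 5 mm (vertical), extruded 12 mm in z (dimensions read to the nearest mm from the axis ticks). For the STL, each face is triangulated and given an outward normal.

solid part
  facet normal 0.0000 0.0000 -1.0000
    outer loop
      vertex 22.0 5.0 0.0
      vertex 22.0 0.0 0.0
      vertex 0.0 0.0 0.0
    endloop
  endfacet
  facet normal 0.0000 0.0000 -1.0000
    outer loop
      vertex 5.0 5.0 0.0
      vertex 22.0 5.0 0.0
      vertex 0.0 0.0 0.0
    endloop
  endfacet
  facet normal 0.0000 0.0000 -1.0000
    outer loop
      vertex 5.0 19.0 0.0
      vertex 5.0 5.0 0.0
      vertex 0.0 0.0 0.0
    endloop
  endfacet
  facet normal 0.0000 0.0000 -1.0000
    outer loop
      vertex 0.0 19.0 0.0
      vertex 5.0 19.0 0.0
      vertex 0.0 0.0 0.0
    endloop
  endfacet
  facet normal 0.0000 0.0000 1.0000
    outer loop
      vertex 0.0 0.0 12.0
      vertex 22.0 0.0 12.0
      vertex 22.0 5.0 12.0
    endloop
  endfacet
  facet normal 0.0000 0.0000 1.0000
    outer loop
      vertex 0.0 0.0 12.0
      vertex 22.0 5.0 12.0
      vertex 5.0 5.0 12.0
    endloop
  endfacet
  facet normal 0.0000 0.0000 1.0000
    outer loop
      vertex 0.0 0.0 12.0
      vertex 5.0 5.0 12.0
      vertex 5.0 19.0 12.0
    endloop
  endfacet
  facet normal 0.0000 0.0000 1.0000
    outer loop
      vertex 0.0 0.0 12.0
      vertex 5.0 19.0 12.0
      vertex 0.0 19.0 12.0
    endloop
  endfacet
  facet normal 0.0000 -1.0000 0.0000
    outer loop
      vertex 0.0 0.0 0.0
      vertex 22.0 0.0 0.0
      vertex 22.0 0.0 12.0
    endloop
  endfacet
  facet normal 0.0000 -1.0000 0.0000
    outer loop
      vertex 0.0 0.0 0.0
      vertex 22.0 0.0 12.0
      vertex 0.0 0.0 12.0
    endloop
  endfacet
  facet normal 1.0000 0.0000 0.0000
    outer loop
      vertex 22.0 0.0 0.0
      vertex 22.0 5.0 0.0
      vertex 22.0 5.0 12.0
    endloop
  endfacet
  facet normal 1.0000 0.0000 0.0000
    outer loop
      vertex 22.0 0.0 0.0
      vertex 22.0 5.0 12.0
      vertex 22.0 0.0 12.0
    endloop
  endfacet
  facet normal 0.0000 1.0000 0.0000
    outer loop
      vertex 22.0 5.0 0.0
      vertex 5.0 5.0 0.0
      vertex 5.0 5.0 12.0
    endloop
  endfacet
  facet normal 0.0000 1.0000 0.0000
    outer loop
      vertex 22.0 5.0 0.0
      vertex 5.0 5.0 12.0
      vertex 22.0 5.0 12.0
    endloop
  endfacet
  facet normal 1.0000 0.0000 0.0000
    outer loop
      vertex 5.0 5.0 0.0
      vertex 5.0 19.0 0.0
      vertex 5.0 19.0 12.0
    endloop
  endfacet
  facet normal 1.0000 0.0000 0.0000
    outer loop
      vertex 5.0 5.0 0.0
      vertex 5.0 19.0 12.0
      vertex 5.0 5.0 12.0
    endloop
  endfacet
  facet normal 0.0000 1.0000 0.0000
    outer loop
      vertex 5.0 19.0 0.0
      vertex 0.0 19.0 0.0
      vertex 0.0 19.0 12.0
    endloop
  endfacet
  facet normal 0.0000 1.0000 0.0000
    outer loop
      vertex 5.0 19.0 0.0
      vertex 0.0 19.0 12.0
      vertex 5.0 19.0 12.0
    endloop
  endfacet
  facet normal -1.0000 0.0000 0.0000
    outer loop
      vertex 0.0 19.0 0.0
      vertex 0.0 0.0 0.0
      vertex 0.0 0.0 12.0
    endloop
  endfacet
  facet normal -1.0000 0.0000 0.0000
    outer loop
      vertex 0.0 19.0 0.0
      vertex 0.0 0.0 12.0
      vertex 0.0 19.0 12.0
    endloop
  endfacet
endsolid part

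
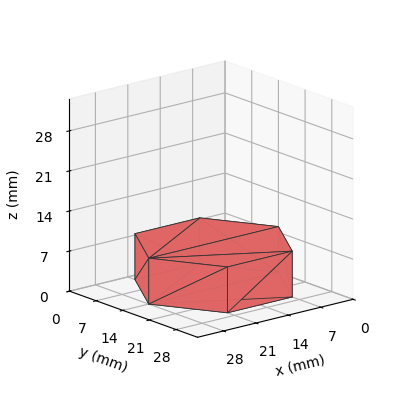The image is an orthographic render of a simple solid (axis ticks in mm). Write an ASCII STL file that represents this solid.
Reading the render: the shape is a regular 6-sided prism (a cylinder approximated with 6 flat sides), circumscribed radius ≈ 14 mm, height ≈ 8 mm (dimensions read to the nearest mm from the axis ticks). For the STL, each face is triangulated and given an outward normal.

solid part
  facet normal 0.0000 0.0000 -1.0000
    outer loop
      vertex 7.000 26.124 0.000
      vertex 21.000 26.124 0.000
      vertex 28.000 14.000 0.000
    endloop
  endfacet
  facet normal 0.0000 0.0000 -1.0000
    outer loop
      vertex 0.000 14.000 0.000
      vertex 7.000 26.124 0.000
      vertex 28.000 14.000 0.000
    endloop
  endfacet
  facet normal 0.0000 0.0000 -1.0000
    outer loop
      vertex 7.000 1.876 0.000
      vertex 0.000 14.000 0.000
      vertex 28.000 14.000 0.000
    endloop
  endfacet
  facet normal 0.0000 0.0000 -1.0000
    outer loop
      vertex 21.000 1.876 0.000
      vertex 7.000 1.876 0.000
      vertex 28.000 14.000 0.000
    endloop
  endfacet
  facet normal 0.0000 0.0000 1.0000
    outer loop
      vertex 28.000 14.000 8.000
      vertex 21.000 26.124 8.000
      vertex 7.000 26.124 8.000
    endloop
  endfacet
  facet normal 0.0000 0.0000 1.0000
    outer loop
      vertex 28.000 14.000 8.000
      vertex 7.000 26.124 8.000
      vertex 0.000 14.000 8.000
    endloop
  endfacet
  facet normal 0.0000 0.0000 1.0000
    outer loop
      vertex 28.000 14.000 8.000
      vertex 0.000 14.000 8.000
      vertex 7.000 1.876 8.000
    endloop
  endfacet
  facet normal 0.0000 0.0000 1.0000
    outer loop
      vertex 28.000 14.000 8.000
      vertex 7.000 1.876 8.000
      vertex 21.000 1.876 8.000
    endloop
  endfacet
  facet normal 0.8660 0.5000 0.0000
    outer loop
      vertex 28.000 14.000 0.000
      vertex 21.000 26.124 0.000
      vertex 21.000 26.124 8.000
    endloop
  endfacet
  facet normal 0.8660 0.5000 0.0000
    outer loop
      vertex 28.000 14.000 0.000
      vertex 21.000 26.124 8.000
      vertex 28.000 14.000 8.000
    endloop
  endfacet
  facet normal 0.0000 1.0000 0.0000
    outer loop
      vertex 21.000 26.124 0.000
      vertex 7.000 26.124 0.000
      vertex 7.000 26.124 8.000
    endloop
  endfacet
  facet normal 0.0000 1.0000 0.0000
    outer loop
      vertex 21.000 26.124 0.000
      vertex 7.000 26.124 8.000
      vertex 21.000 26.124 8.000
    endloop
  endfacet
  facet normal -0.8660 0.5000 0.0000
    outer loop
      vertex 7.000 26.124 0.000
      vertex 0.000 14.000 0.000
      vertex 0.000 14.000 8.000
    endloop
  endfacet
  facet normal -0.8660 0.5000 0.0000
    outer loop
      vertex 7.000 26.124 0.000
      vertex 0.000 14.000 8.000
      vertex 7.000 26.124 8.000
    endloop
  endfacet
  facet normal -0.8660 -0.5000 0.0000
    outer loop
      vertex 0.000 14.000 0.000
      vertex 7.000 1.876 0.000
      vertex 7.000 1.876 8.000
    endloop
  endfacet
  facet normal -0.8660 -0.5000 0.0000
    outer loop
      vertex 0.000 14.000 0.000
      vertex 7.000 1.876 8.000
      vertex 0.000 14.000 8.000
    endloop
  endfacet
  facet normal 0.0000 -1.0000 0.0000
    outer loop
      vertex 7.000 1.876 0.000
      vertex 21.000 1.876 0.000
      vertex 21.000 1.876 8.000
    endloop
  endfacet
  facet normal 0.0000 -1.0000 0.0000
    outer loop
      vertex 7.000 1.876 0.000
      vertex 21.000 1.876 8.000
      vertex 7.000 1.876 8.000
    endloop
  endfacet
  facet normal 0.8660 -0.5000 0.0000
    outer loop
      vertex 21.000 1.876 0.000
      vertex 28.000 14.000 0.000
      vertex 28.000 14.000 8.000
    endloop
  endfacet
  facet normal 0.8660 -0.5000 0.0000
    outer loop
      vertex 21.000 1.876 0.000
      vertex 28.000 14.000 8.000
      vertex 21.000 1.876 8.000
    endloop
  endfacet
endsolid part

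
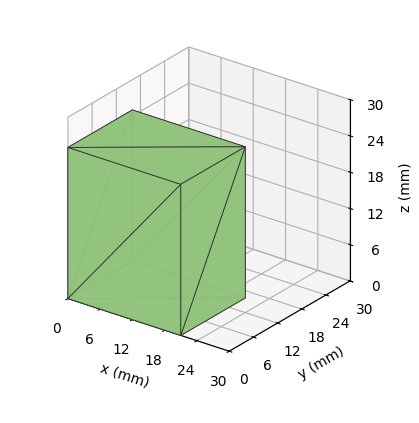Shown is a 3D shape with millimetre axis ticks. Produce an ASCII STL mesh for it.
Reading the render: the shape is a rectangular box, roughly 21 × 16 mm footprint and 25 mm tall (dimensions read to the nearest mm from the axis ticks). For the STL, each face is triangulated and given an outward normal.

solid part
  facet normal 0.0000 0.0000 -1.0000
    outer loop
      vertex 21.00 16.00 0.00
      vertex 21.00 0.00 0.00
      vertex 0.00 0.00 0.00
    endloop
  endfacet
  facet normal 0.0000 0.0000 -1.0000
    outer loop
      vertex 0.00 16.00 0.00
      vertex 21.00 16.00 0.00
      vertex 0.00 0.00 0.00
    endloop
  endfacet
  facet normal 0.0000 0.0000 1.0000
    outer loop
      vertex 0.00 0.00 25.00
      vertex 21.00 0.00 25.00
      vertex 21.00 16.00 25.00
    endloop
  endfacet
  facet normal 0.0000 0.0000 1.0000
    outer loop
      vertex 0.00 0.00 25.00
      vertex 21.00 16.00 25.00
      vertex 0.00 16.00 25.00
    endloop
  endfacet
  facet normal 0.0000 -1.0000 0.0000
    outer loop
      vertex 0.00 0.00 0.00
      vertex 21.00 0.00 0.00
      vertex 21.00 0.00 25.00
    endloop
  endfacet
  facet normal 0.0000 -1.0000 0.0000
    outer loop
      vertex 0.00 0.00 0.00
      vertex 21.00 0.00 25.00
      vertex 0.00 0.00 25.00
    endloop
  endfacet
  facet normal 0.0000 1.0000 0.0000
    outer loop
      vertex 21.00 16.00 25.00
      vertex 21.00 16.00 0.00
      vertex 0.00 16.00 0.00
    endloop
  endfacet
  facet normal 0.0000 1.0000 0.0000
    outer loop
      vertex 0.00 16.00 25.00
      vertex 21.00 16.00 25.00
      vertex 0.00 16.00 0.00
    endloop
  endfacet
  facet normal -1.0000 0.0000 0.0000
    outer loop
      vertex 0.00 16.00 25.00
      vertex 0.00 16.00 0.00
      vertex 0.00 0.00 0.00
    endloop
  endfacet
  facet normal -1.0000 0.0000 0.0000
    outer loop
      vertex 0.00 0.00 25.00
      vertex 0.00 16.00 25.00
      vertex 0.00 0.00 0.00
    endloop
  endfacet
  facet normal 1.0000 0.0000 0.0000
    outer loop
      vertex 21.00 0.00 0.00
      vertex 21.00 16.00 0.00
      vertex 21.00 16.00 25.00
    endloop
  endfacet
  facet normal 1.0000 0.0000 0.0000
    outer loop
      vertex 21.00 0.00 0.00
      vertex 21.00 16.00 25.00
      vertex 21.00 0.00 25.00
    endloop
  endfacet
endsolid part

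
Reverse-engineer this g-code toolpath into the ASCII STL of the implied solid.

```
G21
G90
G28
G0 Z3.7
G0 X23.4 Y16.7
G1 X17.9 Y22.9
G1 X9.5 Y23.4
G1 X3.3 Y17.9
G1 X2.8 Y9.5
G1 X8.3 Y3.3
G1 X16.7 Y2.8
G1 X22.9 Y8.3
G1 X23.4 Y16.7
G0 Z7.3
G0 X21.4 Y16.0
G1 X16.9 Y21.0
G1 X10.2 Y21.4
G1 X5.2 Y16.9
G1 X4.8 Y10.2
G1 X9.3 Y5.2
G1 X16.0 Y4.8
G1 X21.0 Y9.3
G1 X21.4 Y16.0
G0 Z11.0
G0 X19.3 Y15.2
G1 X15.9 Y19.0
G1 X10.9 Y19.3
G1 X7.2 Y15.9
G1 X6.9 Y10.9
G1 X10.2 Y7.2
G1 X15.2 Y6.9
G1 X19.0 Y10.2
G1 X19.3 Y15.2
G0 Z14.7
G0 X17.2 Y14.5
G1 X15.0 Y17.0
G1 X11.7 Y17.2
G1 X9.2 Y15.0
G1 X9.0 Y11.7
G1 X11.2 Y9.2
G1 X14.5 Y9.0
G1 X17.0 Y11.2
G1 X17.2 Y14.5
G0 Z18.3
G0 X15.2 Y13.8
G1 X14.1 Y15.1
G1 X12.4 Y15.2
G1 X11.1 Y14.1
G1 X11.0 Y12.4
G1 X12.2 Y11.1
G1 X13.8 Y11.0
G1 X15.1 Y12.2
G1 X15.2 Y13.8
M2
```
solid part
  facet normal 0.0000 0.0000 -1.0000
    outer loop
      vertex 8.8 25.5 0.0
      vertex 18.8 24.9 0.0
      vertex 25.5 17.4 0.0
    endloop
  endfacet
  facet normal 0.0000 0.0000 -1.0000
    outer loop
      vertex 1.3 18.8 0.0
      vertex 8.8 25.5 0.0
      vertex 25.5 17.4 0.0
    endloop
  endfacet
  facet normal 0.0000 0.0000 -1.0000
    outer loop
      vertex 0.7 8.8 0.0
      vertex 1.3 18.8 0.0
      vertex 25.5 17.4 0.0
    endloop
  endfacet
  facet normal 0.0000 0.0000 -1.0000
    outer loop
      vertex 7.4 1.3 0.0
      vertex 0.7 8.8 0.0
      vertex 25.5 17.4 0.0
    endloop
  endfacet
  facet normal 0.0000 0.0000 -1.0000
    outer loop
      vertex 17.4 0.7 0.0
      vertex 7.4 1.3 0.0
      vertex 25.5 17.4 0.0
    endloop
  endfacet
  facet normal 0.0000 0.0000 -1.0000
    outer loop
      vertex 24.9 7.4 0.0
      vertex 17.4 0.7 0.0
      vertex 25.5 17.4 0.0
    endloop
  endfacet
  facet normal 0.6533 0.5836 0.4823
    outer loop
      vertex 25.5 17.4 0.0
      vertex 18.8 24.9 0.0
      vertex 13.1 13.1 22.0
    endloop
  endfacet
  facet normal 0.0525 0.8743 0.4825
    outer loop
      vertex 18.8 24.9 0.0
      vertex 8.8 25.5 0.0
      vertex 13.1 13.1 22.0
    endloop
  endfacet
  facet normal -0.5836 0.6533 0.4823
    outer loop
      vertex 8.8 25.5 0.0
      vertex 1.3 18.8 0.0
      vertex 13.1 13.1 22.0
    endloop
  endfacet
  facet normal -0.8743 0.0525 0.4825
    outer loop
      vertex 1.3 18.8 0.0
      vertex 0.7 8.8 0.0
      vertex 13.1 13.1 22.0
    endloop
  endfacet
  facet normal -0.6533 -0.5836 0.4823
    outer loop
      vertex 0.7 8.8 0.0
      vertex 7.4 1.3 0.0
      vertex 13.1 13.1 22.0
    endloop
  endfacet
  facet normal -0.0525 -0.8743 0.4825
    outer loop
      vertex 7.4 1.3 0.0
      vertex 17.4 0.7 0.0
      vertex 13.1 13.1 22.0
    endloop
  endfacet
  facet normal 0.5836 -0.6533 0.4823
    outer loop
      vertex 17.4 0.7 0.0
      vertex 24.9 7.4 0.0
      vertex 13.1 13.1 22.0
    endloop
  endfacet
  facet normal 0.8743 -0.0525 0.4825
    outer loop
      vertex 24.9 7.4 0.0
      vertex 25.5 17.4 0.0
      vertex 13.1 13.1 22.0
    endloop
  endfacet
endsolid part

The G0 Z moves step by Δz≈3.7 mm. The G1 loops shrink linearly with z, so the solid tapers from its base footprint up to z≈22. Closing with a flat bottom cap and the tapered top and triangulating gives 14 facets — a regular 8-sided pyramid, base circumscribed radius ≈ 13.1 mm, apex at z ≈ 22 mm.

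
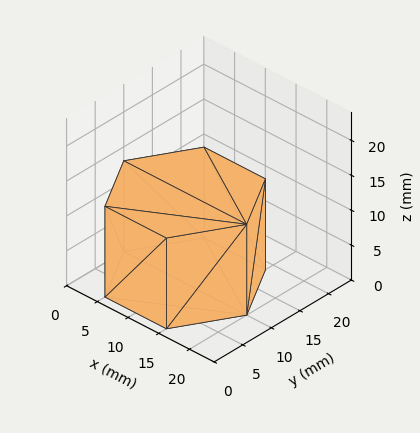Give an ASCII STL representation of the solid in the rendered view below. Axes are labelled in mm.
Reading the render: the shape is a regular 6-sided prism (a cylinder approximated with 6 flat sides), circumscribed radius ≈ 10 mm, height ≈ 13 mm (dimensions read to the nearest mm from the axis ticks). For the STL, each face is triangulated and given an outward normal.

solid part
  facet normal 0.0000 0.0000 -1.0000
    outer loop
      vertex 5.00 18.66 0.00
      vertex 15.00 18.66 0.00
      vertex 20.00 10.00 0.00
    endloop
  endfacet
  facet normal 0.0000 0.0000 -1.0000
    outer loop
      vertex 0.00 10.00 0.00
      vertex 5.00 18.66 0.00
      vertex 20.00 10.00 0.00
    endloop
  endfacet
  facet normal 0.0000 0.0000 -1.0000
    outer loop
      vertex 5.00 1.34 0.00
      vertex 0.00 10.00 0.00
      vertex 20.00 10.00 0.00
    endloop
  endfacet
  facet normal 0.0000 0.0000 -1.0000
    outer loop
      vertex 15.00 1.34 0.00
      vertex 5.00 1.34 0.00
      vertex 20.00 10.00 0.00
    endloop
  endfacet
  facet normal 0.0000 0.0000 1.0000
    outer loop
      vertex 20.00 10.00 13.00
      vertex 15.00 18.66 13.00
      vertex 5.00 18.66 13.00
    endloop
  endfacet
  facet normal 0.0000 0.0000 1.0000
    outer loop
      vertex 20.00 10.00 13.00
      vertex 5.00 18.66 13.00
      vertex 0.00 10.00 13.00
    endloop
  endfacet
  facet normal 0.0000 0.0000 1.0000
    outer loop
      vertex 20.00 10.00 13.00
      vertex 0.00 10.00 13.00
      vertex 5.00 1.34 13.00
    endloop
  endfacet
  facet normal 0.0000 0.0000 1.0000
    outer loop
      vertex 20.00 10.00 13.00
      vertex 5.00 1.34 13.00
      vertex 15.00 1.34 13.00
    endloop
  endfacet
  facet normal 0.8660 0.5000 0.0000
    outer loop
      vertex 20.00 10.00 0.00
      vertex 15.00 18.66 0.00
      vertex 15.00 18.66 13.00
    endloop
  endfacet
  facet normal 0.8660 0.5000 0.0000
    outer loop
      vertex 20.00 10.00 0.00
      vertex 15.00 18.66 13.00
      vertex 20.00 10.00 13.00
    endloop
  endfacet
  facet normal 0.0000 1.0000 0.0000
    outer loop
      vertex 15.00 18.66 0.00
      vertex 5.00 18.66 0.00
      vertex 5.00 18.66 13.00
    endloop
  endfacet
  facet normal 0.0000 1.0000 0.0000
    outer loop
      vertex 15.00 18.66 0.00
      vertex 5.00 18.66 13.00
      vertex 15.00 18.66 13.00
    endloop
  endfacet
  facet normal -0.8660 0.5000 0.0000
    outer loop
      vertex 5.00 18.66 0.00
      vertex 0.00 10.00 0.00
      vertex 0.00 10.00 13.00
    endloop
  endfacet
  facet normal -0.8660 0.5000 0.0000
    outer loop
      vertex 5.00 18.66 0.00
      vertex 0.00 10.00 13.00
      vertex 5.00 18.66 13.00
    endloop
  endfacet
  facet normal -0.8660 -0.5000 0.0000
    outer loop
      vertex 0.00 10.00 0.00
      vertex 5.00 1.34 0.00
      vertex 5.00 1.34 13.00
    endloop
  endfacet
  facet normal -0.8660 -0.5000 0.0000
    outer loop
      vertex 0.00 10.00 0.00
      vertex 5.00 1.34 13.00
      vertex 0.00 10.00 13.00
    endloop
  endfacet
  facet normal 0.0000 -1.0000 0.0000
    outer loop
      vertex 5.00 1.34 0.00
      vertex 15.00 1.34 0.00
      vertex 15.00 1.34 13.00
    endloop
  endfacet
  facet normal 0.0000 -1.0000 0.0000
    outer loop
      vertex 5.00 1.34 0.00
      vertex 15.00 1.34 13.00
      vertex 5.00 1.34 13.00
    endloop
  endfacet
  facet normal 0.8660 -0.5000 0.0000
    outer loop
      vertex 15.00 1.34 0.00
      vertex 20.00 10.00 0.00
      vertex 20.00 10.00 13.00
    endloop
  endfacet
  facet normal 0.8660 -0.5000 0.0000
    outer loop
      vertex 15.00 1.34 0.00
      vertex 20.00 10.00 13.00
      vertex 15.00 1.34 13.00
    endloop
  endfacet
endsolid part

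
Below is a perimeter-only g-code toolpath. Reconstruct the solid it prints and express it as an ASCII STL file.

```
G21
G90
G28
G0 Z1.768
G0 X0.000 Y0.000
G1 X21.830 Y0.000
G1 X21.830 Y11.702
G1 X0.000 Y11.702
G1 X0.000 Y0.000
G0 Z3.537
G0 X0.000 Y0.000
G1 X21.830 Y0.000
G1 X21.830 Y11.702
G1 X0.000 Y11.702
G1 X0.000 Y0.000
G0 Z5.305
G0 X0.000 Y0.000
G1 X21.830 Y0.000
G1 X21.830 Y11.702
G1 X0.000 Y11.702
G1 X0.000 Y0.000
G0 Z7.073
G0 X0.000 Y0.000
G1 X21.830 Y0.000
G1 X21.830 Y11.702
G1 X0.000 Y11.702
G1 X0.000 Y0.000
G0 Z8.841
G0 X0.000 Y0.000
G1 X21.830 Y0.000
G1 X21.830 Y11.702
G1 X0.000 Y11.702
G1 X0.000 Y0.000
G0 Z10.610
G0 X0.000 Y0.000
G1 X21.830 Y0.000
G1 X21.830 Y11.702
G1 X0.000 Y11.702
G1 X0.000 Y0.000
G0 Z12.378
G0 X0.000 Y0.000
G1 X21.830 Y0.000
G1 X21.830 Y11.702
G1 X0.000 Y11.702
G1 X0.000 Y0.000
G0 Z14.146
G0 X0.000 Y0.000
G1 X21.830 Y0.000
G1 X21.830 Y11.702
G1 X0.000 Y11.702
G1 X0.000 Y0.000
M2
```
solid part
  facet normal 0.0000 0.0000 -1.0000
    outer loop
      vertex 21.830 11.702 0.000
      vertex 21.830 0.000 0.000
      vertex 0.000 0.000 0.000
    endloop
  endfacet
  facet normal 0.0000 0.0000 -1.0000
    outer loop
      vertex 0.000 11.702 0.000
      vertex 21.830 11.702 0.000
      vertex 0.000 0.000 0.000
    endloop
  endfacet
  facet normal 0.0000 0.0000 1.0000
    outer loop
      vertex 0.000 0.000 14.146
      vertex 21.830 0.000 14.146
      vertex 21.830 11.702 14.146
    endloop
  endfacet
  facet normal 0.0000 0.0000 1.0000
    outer loop
      vertex 0.000 0.000 14.146
      vertex 21.830 11.702 14.146
      vertex 0.000 11.702 14.146
    endloop
  endfacet
  facet normal 0.0000 -1.0000 0.0000
    outer loop
      vertex 0.000 0.000 0.000
      vertex 21.830 0.000 0.000
      vertex 21.830 0.000 14.146
    endloop
  endfacet
  facet normal 0.0000 -1.0000 0.0000
    outer loop
      vertex 0.000 0.000 0.000
      vertex 21.830 0.000 14.146
      vertex 0.000 0.000 14.146
    endloop
  endfacet
  facet normal 0.0000 1.0000 0.0000
    outer loop
      vertex 21.830 11.702 14.146
      vertex 21.830 11.702 0.000
      vertex 0.000 11.702 0.000
    endloop
  endfacet
  facet normal 0.0000 1.0000 0.0000
    outer loop
      vertex 0.000 11.702 14.146
      vertex 21.830 11.702 14.146
      vertex 0.000 11.702 0.000
    endloop
  endfacet
  facet normal -1.0000 0.0000 0.0000
    outer loop
      vertex 0.000 11.702 14.146
      vertex 0.000 11.702 0.000
      vertex 0.000 0.000 0.000
    endloop
  endfacet
  facet normal -1.0000 0.0000 0.0000
    outer loop
      vertex 0.000 0.000 14.146
      vertex 0.000 11.702 14.146
      vertex 0.000 0.000 0.000
    endloop
  endfacet
  facet normal 1.0000 0.0000 0.0000
    outer loop
      vertex 21.830 0.000 0.000
      vertex 21.830 11.702 0.000
      vertex 21.830 11.702 14.146
    endloop
  endfacet
  facet normal 1.0000 0.0000 0.0000
    outer loop
      vertex 21.830 0.000 0.000
      vertex 21.830 11.702 14.146
      vertex 21.830 0.000 14.146
    endloop
  endfacet
endsolid part

The G0 Z moves step by Δz≈1.768 mm. Every layer's G1 loop is the same polygon, so the solid is a straight extrusion of it from z=0 to z≈14.1. Closing with flat bottom and top caps and triangulating gives 12 facets — a rectangular box, roughly 21.8 × 11.7 mm footprint and 14.1 mm tall.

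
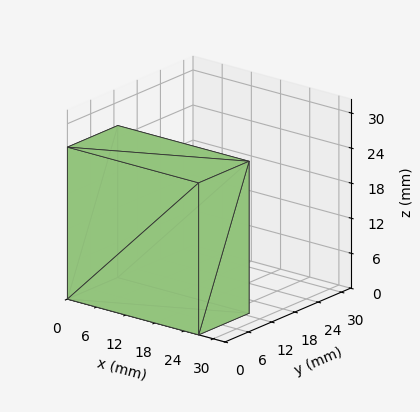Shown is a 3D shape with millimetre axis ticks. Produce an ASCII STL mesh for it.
Reading the render: the shape is a rectangular box, roughly 27 × 13 mm footprint and 26 mm tall (dimensions read to the nearest mm from the axis ticks). For the STL, each face is triangulated and given an outward normal.

solid part
  facet normal 0.0000 0.0000 -1.0000
    outer loop
      vertex 27.0 13.0 0.0
      vertex 27.0 0.0 0.0
      vertex 0.0 0.0 0.0
    endloop
  endfacet
  facet normal 0.0000 0.0000 -1.0000
    outer loop
      vertex 0.0 13.0 0.0
      vertex 27.0 13.0 0.0
      vertex 0.0 0.0 0.0
    endloop
  endfacet
  facet normal 0.0000 0.0000 1.0000
    outer loop
      vertex 0.0 0.0 26.0
      vertex 27.0 0.0 26.0
      vertex 27.0 13.0 26.0
    endloop
  endfacet
  facet normal 0.0000 0.0000 1.0000
    outer loop
      vertex 0.0 0.0 26.0
      vertex 27.0 13.0 26.0
      vertex 0.0 13.0 26.0
    endloop
  endfacet
  facet normal 0.0000 -1.0000 0.0000
    outer loop
      vertex 0.0 0.0 0.0
      vertex 27.0 0.0 0.0
      vertex 27.0 0.0 26.0
    endloop
  endfacet
  facet normal 0.0000 -1.0000 0.0000
    outer loop
      vertex 0.0 0.0 0.0
      vertex 27.0 0.0 26.0
      vertex 0.0 0.0 26.0
    endloop
  endfacet
  facet normal 0.0000 1.0000 0.0000
    outer loop
      vertex 27.0 13.0 26.0
      vertex 27.0 13.0 0.0
      vertex 0.0 13.0 0.0
    endloop
  endfacet
  facet normal 0.0000 1.0000 0.0000
    outer loop
      vertex 0.0 13.0 26.0
      vertex 27.0 13.0 26.0
      vertex 0.0 13.0 0.0
    endloop
  endfacet
  facet normal -1.0000 0.0000 0.0000
    outer loop
      vertex 0.0 13.0 26.0
      vertex 0.0 13.0 0.0
      vertex 0.0 0.0 0.0
    endloop
  endfacet
  facet normal -1.0000 0.0000 0.0000
    outer loop
      vertex 0.0 0.0 26.0
      vertex 0.0 13.0 26.0
      vertex 0.0 0.0 0.0
    endloop
  endfacet
  facet normal 1.0000 0.0000 0.0000
    outer loop
      vertex 27.0 0.0 0.0
      vertex 27.0 13.0 0.0
      vertex 27.0 13.0 26.0
    endloop
  endfacet
  facet normal 1.0000 0.0000 0.0000
    outer loop
      vertex 27.0 0.0 0.0
      vertex 27.0 13.0 26.0
      vertex 27.0 0.0 26.0
    endloop
  endfacet
endsolid part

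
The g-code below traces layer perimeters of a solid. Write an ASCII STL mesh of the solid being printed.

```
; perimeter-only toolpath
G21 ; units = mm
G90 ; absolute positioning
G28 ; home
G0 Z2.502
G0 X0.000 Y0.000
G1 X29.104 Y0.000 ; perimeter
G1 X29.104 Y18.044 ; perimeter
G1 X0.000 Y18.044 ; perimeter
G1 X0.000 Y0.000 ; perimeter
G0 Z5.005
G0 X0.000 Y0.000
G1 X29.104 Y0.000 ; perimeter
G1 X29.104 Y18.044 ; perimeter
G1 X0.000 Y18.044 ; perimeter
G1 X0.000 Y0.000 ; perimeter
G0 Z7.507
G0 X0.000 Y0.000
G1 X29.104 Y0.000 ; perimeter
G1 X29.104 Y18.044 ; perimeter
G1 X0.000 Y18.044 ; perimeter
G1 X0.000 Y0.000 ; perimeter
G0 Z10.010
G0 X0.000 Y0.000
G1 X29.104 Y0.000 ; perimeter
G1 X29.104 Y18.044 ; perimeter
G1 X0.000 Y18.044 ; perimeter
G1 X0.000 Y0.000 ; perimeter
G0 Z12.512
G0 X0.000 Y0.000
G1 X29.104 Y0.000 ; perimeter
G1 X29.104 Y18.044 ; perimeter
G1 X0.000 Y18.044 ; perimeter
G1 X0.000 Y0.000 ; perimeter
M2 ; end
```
solid part
  facet normal 0.0000 0.0000 -1.0000
    outer loop
      vertex 29.104 18.044 0.000
      vertex 29.104 0.000 0.000
      vertex 0.000 0.000 0.000
    endloop
  endfacet
  facet normal 0.0000 0.0000 -1.0000
    outer loop
      vertex 0.000 18.044 0.000
      vertex 29.104 18.044 0.000
      vertex 0.000 0.000 0.000
    endloop
  endfacet
  facet normal 0.0000 0.0000 1.0000
    outer loop
      vertex 0.000 0.000 12.512
      vertex 29.104 0.000 12.512
      vertex 29.104 18.044 12.512
    endloop
  endfacet
  facet normal 0.0000 0.0000 1.0000
    outer loop
      vertex 0.000 0.000 12.512
      vertex 29.104 18.044 12.512
      vertex 0.000 18.044 12.512
    endloop
  endfacet
  facet normal 0.0000 -1.0000 0.0000
    outer loop
      vertex 0.000 0.000 0.000
      vertex 29.104 0.000 0.000
      vertex 29.104 0.000 12.512
    endloop
  endfacet
  facet normal 0.0000 -1.0000 0.0000
    outer loop
      vertex 0.000 0.000 0.000
      vertex 29.104 0.000 12.512
      vertex 0.000 0.000 12.512
    endloop
  endfacet
  facet normal 0.0000 1.0000 0.0000
    outer loop
      vertex 29.104 18.044 12.512
      vertex 29.104 18.044 0.000
      vertex 0.000 18.044 0.000
    endloop
  endfacet
  facet normal 0.0000 1.0000 0.0000
    outer loop
      vertex 0.000 18.044 12.512
      vertex 29.104 18.044 12.512
      vertex 0.000 18.044 0.000
    endloop
  endfacet
  facet normal -1.0000 0.0000 0.0000
    outer loop
      vertex 0.000 18.044 12.512
      vertex 0.000 18.044 0.000
      vertex 0.000 0.000 0.000
    endloop
  endfacet
  facet normal -1.0000 0.0000 0.0000
    outer loop
      vertex 0.000 0.000 12.512
      vertex 0.000 18.044 12.512
      vertex 0.000 0.000 0.000
    endloop
  endfacet
  facet normal 1.0000 0.0000 0.0000
    outer loop
      vertex 29.104 0.000 0.000
      vertex 29.104 18.044 0.000
      vertex 29.104 18.044 12.512
    endloop
  endfacet
  facet normal 1.0000 0.0000 0.0000
    outer loop
      vertex 29.104 0.000 0.000
      vertex 29.104 18.044 12.512
      vertex 29.104 0.000 12.512
    endloop
  endfacet
endsolid part

The G0 Z moves step by Δz≈2.502 mm. Every layer's G1 loop is the same polygon, so the solid is a straight extrusion of it from z=0 to z≈12.5. Closing with flat bottom and top caps and triangulating gives 12 facets — a rectangular box, roughly 29.1 × 18 mm footprint and 12.5 mm tall.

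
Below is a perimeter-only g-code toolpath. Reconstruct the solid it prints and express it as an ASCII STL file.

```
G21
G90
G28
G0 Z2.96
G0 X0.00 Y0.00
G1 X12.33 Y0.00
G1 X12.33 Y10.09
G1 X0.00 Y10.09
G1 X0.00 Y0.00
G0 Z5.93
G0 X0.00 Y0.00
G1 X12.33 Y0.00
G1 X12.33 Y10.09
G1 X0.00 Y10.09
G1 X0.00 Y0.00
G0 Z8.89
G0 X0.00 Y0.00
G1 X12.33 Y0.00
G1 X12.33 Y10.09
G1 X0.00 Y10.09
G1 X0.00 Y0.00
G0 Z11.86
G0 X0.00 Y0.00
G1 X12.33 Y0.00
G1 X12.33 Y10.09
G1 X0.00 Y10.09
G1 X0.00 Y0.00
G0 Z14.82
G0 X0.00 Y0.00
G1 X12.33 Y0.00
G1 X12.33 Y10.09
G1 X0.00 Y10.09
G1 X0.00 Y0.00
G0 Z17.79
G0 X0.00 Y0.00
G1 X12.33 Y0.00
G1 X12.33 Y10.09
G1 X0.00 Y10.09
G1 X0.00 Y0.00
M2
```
solid part
  facet normal 0.0000 0.0000 -1.0000
    outer loop
      vertex 12.33 10.09 0.00
      vertex 12.33 0.00 0.00
      vertex 0.00 0.00 0.00
    endloop
  endfacet
  facet normal 0.0000 0.0000 -1.0000
    outer loop
      vertex 0.00 10.09 0.00
      vertex 12.33 10.09 0.00
      vertex 0.00 0.00 0.00
    endloop
  endfacet
  facet normal 0.0000 0.0000 1.0000
    outer loop
      vertex 0.00 0.00 17.79
      vertex 12.33 0.00 17.79
      vertex 12.33 10.09 17.79
    endloop
  endfacet
  facet normal 0.0000 0.0000 1.0000
    outer loop
      vertex 0.00 0.00 17.79
      vertex 12.33 10.09 17.79
      vertex 0.00 10.09 17.79
    endloop
  endfacet
  facet normal 0.0000 -1.0000 0.0000
    outer loop
      vertex 0.00 0.00 0.00
      vertex 12.33 0.00 0.00
      vertex 12.33 0.00 17.79
    endloop
  endfacet
  facet normal 0.0000 -1.0000 0.0000
    outer loop
      vertex 0.00 0.00 0.00
      vertex 12.33 0.00 17.79
      vertex 0.00 0.00 17.79
    endloop
  endfacet
  facet normal 0.0000 1.0000 0.0000
    outer loop
      vertex 12.33 10.09 17.79
      vertex 12.33 10.09 0.00
      vertex 0.00 10.09 0.00
    endloop
  endfacet
  facet normal 0.0000 1.0000 0.0000
    outer loop
      vertex 0.00 10.09 17.79
      vertex 12.33 10.09 17.79
      vertex 0.00 10.09 0.00
    endloop
  endfacet
  facet normal -1.0000 0.0000 0.0000
    outer loop
      vertex 0.00 10.09 17.79
      vertex 0.00 10.09 0.00
      vertex 0.00 0.00 0.00
    endloop
  endfacet
  facet normal -1.0000 0.0000 0.0000
    outer loop
      vertex 0.00 0.00 17.79
      vertex 0.00 10.09 17.79
      vertex 0.00 0.00 0.00
    endloop
  endfacet
  facet normal 1.0000 0.0000 0.0000
    outer loop
      vertex 12.33 0.00 0.00
      vertex 12.33 10.09 0.00
      vertex 12.33 10.09 17.79
    endloop
  endfacet
  facet normal 1.0000 0.0000 0.0000
    outer loop
      vertex 12.33 0.00 0.00
      vertex 12.33 10.09 17.79
      vertex 12.33 0.00 17.79
    endloop
  endfacet
endsolid part

The G0 Z moves step by Δz≈2.96 mm. Every layer's G1 loop is the same polygon, so the solid is a straight extrusion of it from z=0 to z≈17.8. Closing with flat bottom and top caps and triangulating gives 12 facets — a rectangular box, roughly 12.3 × 10.1 mm footprint and 17.8 mm tall.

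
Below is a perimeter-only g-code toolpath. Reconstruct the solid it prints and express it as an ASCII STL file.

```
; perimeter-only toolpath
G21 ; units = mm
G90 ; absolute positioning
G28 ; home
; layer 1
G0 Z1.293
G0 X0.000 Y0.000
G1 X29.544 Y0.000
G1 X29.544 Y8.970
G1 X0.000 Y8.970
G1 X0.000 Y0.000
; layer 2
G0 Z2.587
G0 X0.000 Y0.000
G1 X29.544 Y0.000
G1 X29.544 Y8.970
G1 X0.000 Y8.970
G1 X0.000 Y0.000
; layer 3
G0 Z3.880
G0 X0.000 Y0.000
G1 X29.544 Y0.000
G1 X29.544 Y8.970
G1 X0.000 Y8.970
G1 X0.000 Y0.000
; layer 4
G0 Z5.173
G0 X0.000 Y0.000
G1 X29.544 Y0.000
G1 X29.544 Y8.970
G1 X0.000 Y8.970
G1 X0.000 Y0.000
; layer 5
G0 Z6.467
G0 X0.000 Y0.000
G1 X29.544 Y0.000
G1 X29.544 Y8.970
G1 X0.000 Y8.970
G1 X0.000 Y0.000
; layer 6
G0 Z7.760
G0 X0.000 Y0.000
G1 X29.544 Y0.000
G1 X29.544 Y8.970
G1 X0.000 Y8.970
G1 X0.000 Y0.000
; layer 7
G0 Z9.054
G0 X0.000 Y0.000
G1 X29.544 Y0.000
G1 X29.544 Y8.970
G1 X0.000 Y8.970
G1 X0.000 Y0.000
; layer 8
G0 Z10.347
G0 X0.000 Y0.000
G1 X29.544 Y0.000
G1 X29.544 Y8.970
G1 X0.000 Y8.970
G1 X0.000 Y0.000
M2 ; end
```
solid part
  facet normal 0.0000 0.0000 -1.0000
    outer loop
      vertex 29.544 8.970 0.000
      vertex 29.544 0.000 0.000
      vertex 0.000 0.000 0.000
    endloop
  endfacet
  facet normal 0.0000 0.0000 -1.0000
    outer loop
      vertex 0.000 8.970 0.000
      vertex 29.544 8.970 0.000
      vertex 0.000 0.000 0.000
    endloop
  endfacet
  facet normal 0.0000 0.0000 1.0000
    outer loop
      vertex 0.000 0.000 10.347
      vertex 29.544 0.000 10.347
      vertex 29.544 8.970 10.347
    endloop
  endfacet
  facet normal 0.0000 0.0000 1.0000
    outer loop
      vertex 0.000 0.000 10.347
      vertex 29.544 8.970 10.347
      vertex 0.000 8.970 10.347
    endloop
  endfacet
  facet normal 0.0000 -1.0000 0.0000
    outer loop
      vertex 0.000 0.000 0.000
      vertex 29.544 0.000 0.000
      vertex 29.544 0.000 10.347
    endloop
  endfacet
  facet normal 0.0000 -1.0000 0.0000
    outer loop
      vertex 0.000 0.000 0.000
      vertex 29.544 0.000 10.347
      vertex 0.000 0.000 10.347
    endloop
  endfacet
  facet normal 0.0000 1.0000 0.0000
    outer loop
      vertex 29.544 8.970 10.347
      vertex 29.544 8.970 0.000
      vertex 0.000 8.970 0.000
    endloop
  endfacet
  facet normal 0.0000 1.0000 0.0000
    outer loop
      vertex 0.000 8.970 10.347
      vertex 29.544 8.970 10.347
      vertex 0.000 8.970 0.000
    endloop
  endfacet
  facet normal -1.0000 0.0000 0.0000
    outer loop
      vertex 0.000 8.970 10.347
      vertex 0.000 8.970 0.000
      vertex 0.000 0.000 0.000
    endloop
  endfacet
  facet normal -1.0000 0.0000 0.0000
    outer loop
      vertex 0.000 0.000 10.347
      vertex 0.000 8.970 10.347
      vertex 0.000 0.000 0.000
    endloop
  endfacet
  facet normal 1.0000 0.0000 0.0000
    outer loop
      vertex 29.544 0.000 0.000
      vertex 29.544 8.970 0.000
      vertex 29.544 8.970 10.347
    endloop
  endfacet
  facet normal 1.0000 0.0000 0.0000
    outer loop
      vertex 29.544 0.000 0.000
      vertex 29.544 8.970 10.347
      vertex 29.544 0.000 10.347
    endloop
  endfacet
endsolid part

The G0 Z moves step by Δz≈1.293 mm. Every layer's G1 loop is the same polygon, so the solid is a straight extrusion of it from z=0 to z≈10.3. Closing with flat bottom and top caps and triangulating gives 12 facets — a rectangular box, roughly 29.5 × 8.97 mm footprint and 10.3 mm tall.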